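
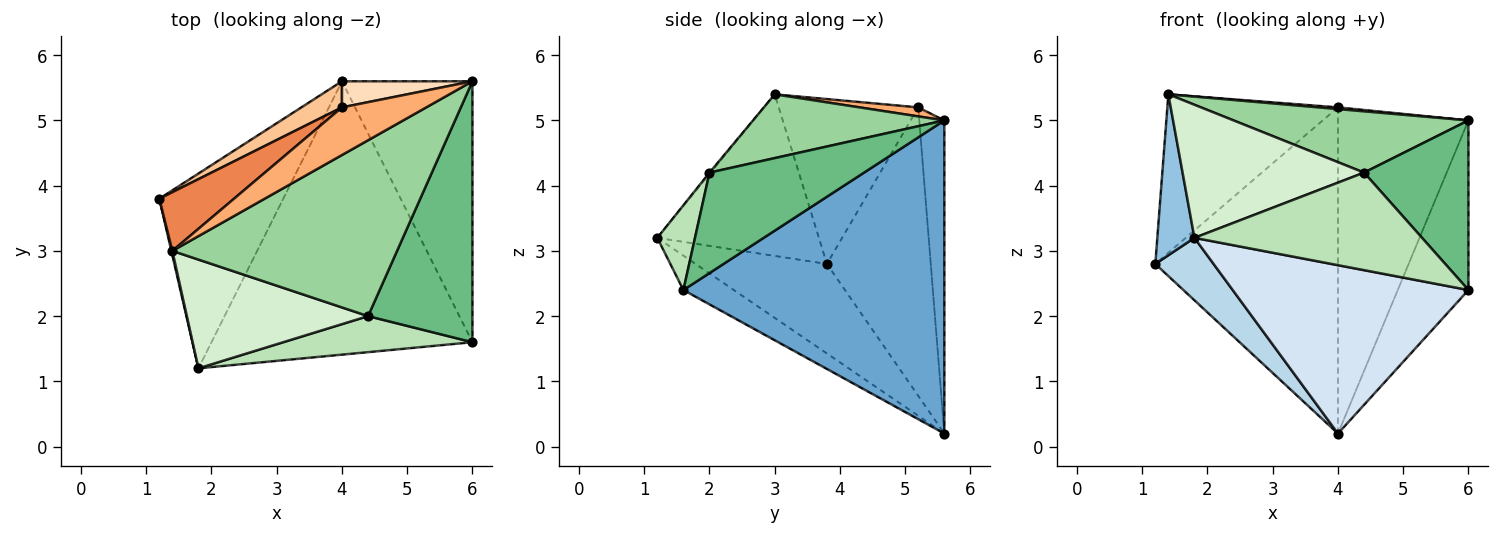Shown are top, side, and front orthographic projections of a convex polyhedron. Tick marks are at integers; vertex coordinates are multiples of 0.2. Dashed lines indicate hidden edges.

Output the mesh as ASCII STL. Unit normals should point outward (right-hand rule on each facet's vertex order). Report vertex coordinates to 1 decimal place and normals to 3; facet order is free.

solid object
 facet normal 0.896 0.243 -0.373
  outer loop
   vertex 4.0 5.6 0.2
   vertex 6.0 5.6 5.0
   vertex 6.0 1.6 2.4
  endloop
 endfacet
 facet normal -0.975 -0.224 0.006
  outer loop
   vertex 1.8 1.2 3.2
   vertex 1.4 3.0 5.4
   vertex 1.2 3.8 2.8
  endloop
 endfacet
 facet normal -0.567 -0.251 -0.785
  outer loop
   vertex 1.8 1.2 3.2
   vertex 1.2 3.8 2.8
   vertex 4.0 5.6 0.2
  endloop
 endfacet
 facet normal -0.112 -0.521 -0.846
  outer loop
   vertex 1.8 1.2 3.2
   vertex 4.0 5.6 0.2
   vertex 6.0 1.6 2.4
  endloop
 endfacet
 facet normal -0.608 0.744 0.276
  outer loop
   vertex 4.0 5.2 5.2
   vertex 1.2 3.8 2.8
   vertex 1.4 3.0 5.4
  endloop
 endfacet
 facet normal 0.106 -0.035 0.994
  outer loop
   vertex 4.0 5.2 5.2
   vertex 1.4 3.0 5.4
   vertex 6.0 5.6 5.0
  endloop
 endfacet
 facet normal -0.493 0.867 0.069
  outer loop
   vertex 4.0 5.2 5.2
   vertex 4.0 5.6 0.2
   vertex 1.2 3.8 2.8
  endloop
 endfacet
 facet normal -0.188 0.979 0.078
  outer loop
   vertex 4.0 5.2 5.2
   vertex 6.0 5.6 5.0
   vertex 4.0 5.6 0.2
  endloop
 endfacet
 facet normal 0.628 -0.424 0.652
  outer loop
   vertex 4.4 2.0 4.2
   vertex 6.0 1.6 2.4
   vertex 6.0 5.6 5.0
  endloop
 endfacet
 facet normal 0.259 -0.318 0.912
  outer loop
   vertex 4.4 2.0 4.2
   vertex 6.0 5.6 5.0
   vertex 1.4 3.0 5.4
  endloop
 endfacet
 facet normal 0.154 -0.927 0.342
  outer loop
   vertex 4.4 2.0 4.2
   vertex 1.8 1.2 3.2
   vertex 6.0 1.6 2.4
  endloop
 endfacet
 facet normal -0.005 -0.774 0.633
  outer loop
   vertex 4.4 2.0 4.2
   vertex 1.4 3.0 5.4
   vertex 1.8 1.2 3.2
  endloop
 endfacet
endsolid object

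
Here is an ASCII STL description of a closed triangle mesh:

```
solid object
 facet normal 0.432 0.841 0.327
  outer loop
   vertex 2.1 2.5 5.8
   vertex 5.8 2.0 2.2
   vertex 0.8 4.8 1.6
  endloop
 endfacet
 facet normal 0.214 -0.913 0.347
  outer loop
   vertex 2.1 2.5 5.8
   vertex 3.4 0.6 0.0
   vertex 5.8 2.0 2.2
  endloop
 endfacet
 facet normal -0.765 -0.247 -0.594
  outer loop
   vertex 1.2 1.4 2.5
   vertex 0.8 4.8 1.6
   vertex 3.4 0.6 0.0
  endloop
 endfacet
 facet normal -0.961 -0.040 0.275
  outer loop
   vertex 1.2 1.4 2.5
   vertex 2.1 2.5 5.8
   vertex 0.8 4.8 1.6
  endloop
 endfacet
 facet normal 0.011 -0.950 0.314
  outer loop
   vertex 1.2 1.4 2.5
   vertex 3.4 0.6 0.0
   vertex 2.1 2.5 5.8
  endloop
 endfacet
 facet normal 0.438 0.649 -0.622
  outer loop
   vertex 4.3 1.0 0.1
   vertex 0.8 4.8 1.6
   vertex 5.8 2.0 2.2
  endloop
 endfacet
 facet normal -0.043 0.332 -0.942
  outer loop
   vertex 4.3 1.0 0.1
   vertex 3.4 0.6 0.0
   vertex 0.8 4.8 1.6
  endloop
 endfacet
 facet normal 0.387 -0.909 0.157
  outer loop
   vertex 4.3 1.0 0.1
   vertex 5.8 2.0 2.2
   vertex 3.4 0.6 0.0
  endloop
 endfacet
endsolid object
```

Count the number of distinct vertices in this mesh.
6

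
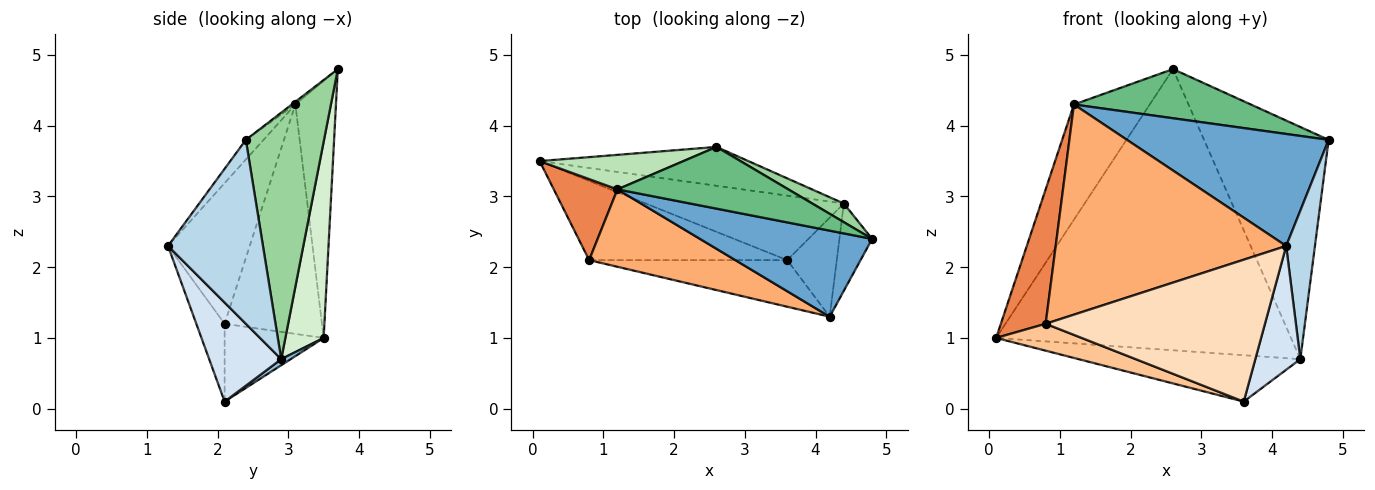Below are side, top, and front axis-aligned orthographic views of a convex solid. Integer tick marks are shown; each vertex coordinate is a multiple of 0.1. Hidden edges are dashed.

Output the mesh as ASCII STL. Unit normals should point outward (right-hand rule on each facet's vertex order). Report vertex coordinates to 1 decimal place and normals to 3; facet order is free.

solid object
 facet normal -0.069 -0.791 0.608
  outer loop
   vertex 1.2 3.1 4.3
   vertex 4.2 1.3 2.3
   vertex 4.8 2.4 3.8
  endloop
 endfacet
 facet normal 0.025 0.584 -0.812
  outer loop
   vertex 4.4 2.9 0.7
   vertex 3.6 2.1 0.1
   vertex 0.1 3.5 1.0
  endloop
 endfacet
 facet normal 0.943 -0.286 -0.168
  outer loop
   vertex 4.4 2.9 0.7
   vertex 4.8 2.4 3.8
   vertex 4.2 1.3 2.3
  endloop
 endfacet
 facet normal 0.781 -0.488 -0.390
  outer loop
   vertex 4.4 2.9 0.7
   vertex 4.2 1.3 2.3
   vertex 3.6 2.1 0.1
  endloop
 endfacet
 facet normal -0.881 -0.405 0.244
  outer loop
   vertex 0.8 2.1 1.2
   vertex 1.2 3.1 4.3
   vertex 0.1 3.5 1.0
  endloop
 endfacet
 facet normal -0.316 -0.890 0.328
  outer loop
   vertex 0.8 2.1 1.2
   vertex 4.2 1.3 2.3
   vertex 1.2 3.1 4.3
  endloop
 endfacet
 facet normal -0.349 -0.301 -0.888
  outer loop
   vertex 0.8 2.1 1.2
   vertex 0.1 3.5 1.0
   vertex 3.6 2.1 0.1
  endloop
 endfacet
 facet normal -0.122 -0.943 -0.310
  outer loop
   vertex 0.8 2.1 1.2
   vertex 3.6 2.1 0.1
   vertex 4.2 1.3 2.3
  endloop
 endfacet
 facet normal -0.012 -0.623 0.782
  outer loop
   vertex 2.6 3.7 4.8
   vertex 1.2 3.1 4.3
   vertex 4.8 2.4 3.8
  endloop
 endfacet
 facet normal 0.530 0.845 0.068
  outer loop
   vertex 2.6 3.7 4.8
   vertex 4.8 2.4 3.8
   vertex 4.4 2.9 0.7
  endloop
 endfacet
 facet normal -0.456 0.852 0.255
  outer loop
   vertex 2.6 3.7 4.8
   vertex 0.1 3.5 1.0
   vertex 1.2 3.1 4.3
  endloop
 endfacet
 facet normal 0.128 0.982 -0.136
  outer loop
   vertex 2.6 3.7 4.8
   vertex 4.4 2.9 0.7
   vertex 0.1 3.5 1.0
  endloop
 endfacet
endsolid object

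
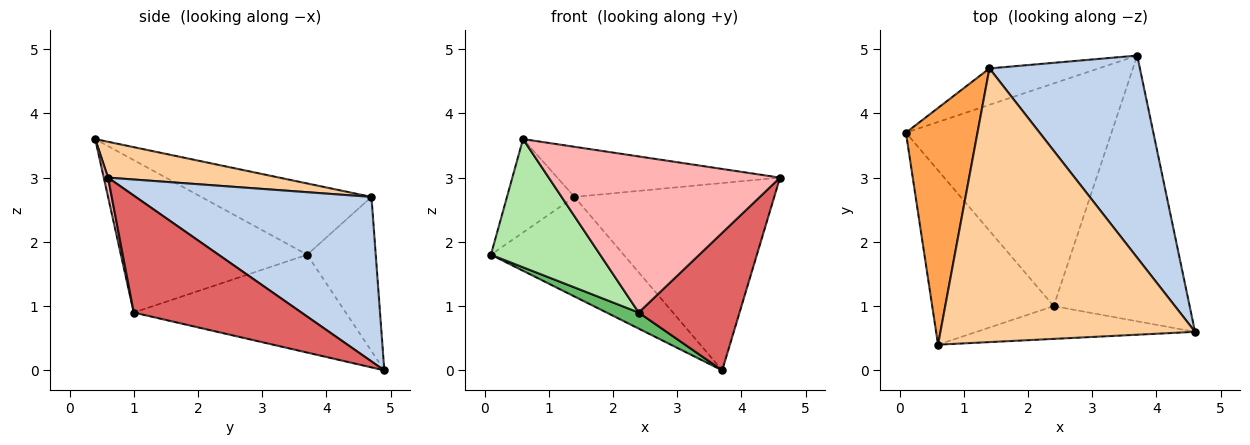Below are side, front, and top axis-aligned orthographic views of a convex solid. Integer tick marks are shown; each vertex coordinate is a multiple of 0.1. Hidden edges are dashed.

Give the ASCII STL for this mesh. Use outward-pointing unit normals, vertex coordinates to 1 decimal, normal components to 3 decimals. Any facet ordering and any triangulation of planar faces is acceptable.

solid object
 facet normal -0.436 0.845 -0.309
  outer loop
   vertex 1.4 4.7 2.7
   vertex 3.7 4.9 0.0
   vertex 0.1 3.7 1.8
  endloop
 endfacet
 facet normal 0.626 0.530 0.572
  outer loop
   vertex 1.4 4.7 2.7
   vertex 4.6 0.6 3.0
   vertex 3.7 4.9 0.0
  endloop
 endfacet
 facet normal -0.680 0.269 0.682
  outer loop
   vertex 1.4 4.7 2.7
   vertex 0.1 3.7 1.8
   vertex 0.6 0.4 3.6
  endloop
 endfacet
 facet normal 0.137 0.178 0.974
  outer loop
   vertex 1.4 4.7 2.7
   vertex 0.6 0.4 3.6
   vertex 4.6 0.6 3.0
  endloop
 endfacet
 facet normal -0.429 -0.065 -0.901
  outer loop
   vertex 2.4 1.0 0.9
   vertex 0.1 3.7 1.8
   vertex 3.7 4.9 0.0
  endloop
 endfacet
 facet normal -0.711 -0.417 -0.567
  outer loop
   vertex 2.4 1.0 0.9
   vertex 0.6 0.4 3.6
   vertex 0.1 3.7 1.8
  endloop
 endfacet
 facet normal 0.607 -0.365 -0.706
  outer loop
   vertex 2.4 1.0 0.9
   vertex 3.7 4.9 0.0
   vertex 4.6 0.6 3.0
  endloop
 endfacet
 facet normal 0.018 -0.979 -0.205
  outer loop
   vertex 2.4 1.0 0.9
   vertex 4.6 0.6 3.0
   vertex 0.6 0.4 3.6
  endloop
 endfacet
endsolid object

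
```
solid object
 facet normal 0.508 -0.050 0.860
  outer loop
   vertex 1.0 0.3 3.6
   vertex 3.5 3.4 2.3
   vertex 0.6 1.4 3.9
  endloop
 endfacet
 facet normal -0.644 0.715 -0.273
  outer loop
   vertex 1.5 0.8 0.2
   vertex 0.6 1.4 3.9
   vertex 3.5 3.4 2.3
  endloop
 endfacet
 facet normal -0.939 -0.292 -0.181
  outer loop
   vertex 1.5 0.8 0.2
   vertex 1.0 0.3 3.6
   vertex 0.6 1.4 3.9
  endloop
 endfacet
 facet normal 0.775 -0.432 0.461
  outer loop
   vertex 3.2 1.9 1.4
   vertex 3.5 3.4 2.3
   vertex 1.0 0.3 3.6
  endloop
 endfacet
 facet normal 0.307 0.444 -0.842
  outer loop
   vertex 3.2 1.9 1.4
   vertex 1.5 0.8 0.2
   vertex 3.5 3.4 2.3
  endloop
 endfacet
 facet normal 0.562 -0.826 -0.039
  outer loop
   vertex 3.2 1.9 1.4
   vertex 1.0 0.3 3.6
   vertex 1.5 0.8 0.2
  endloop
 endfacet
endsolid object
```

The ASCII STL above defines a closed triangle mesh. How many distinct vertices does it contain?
5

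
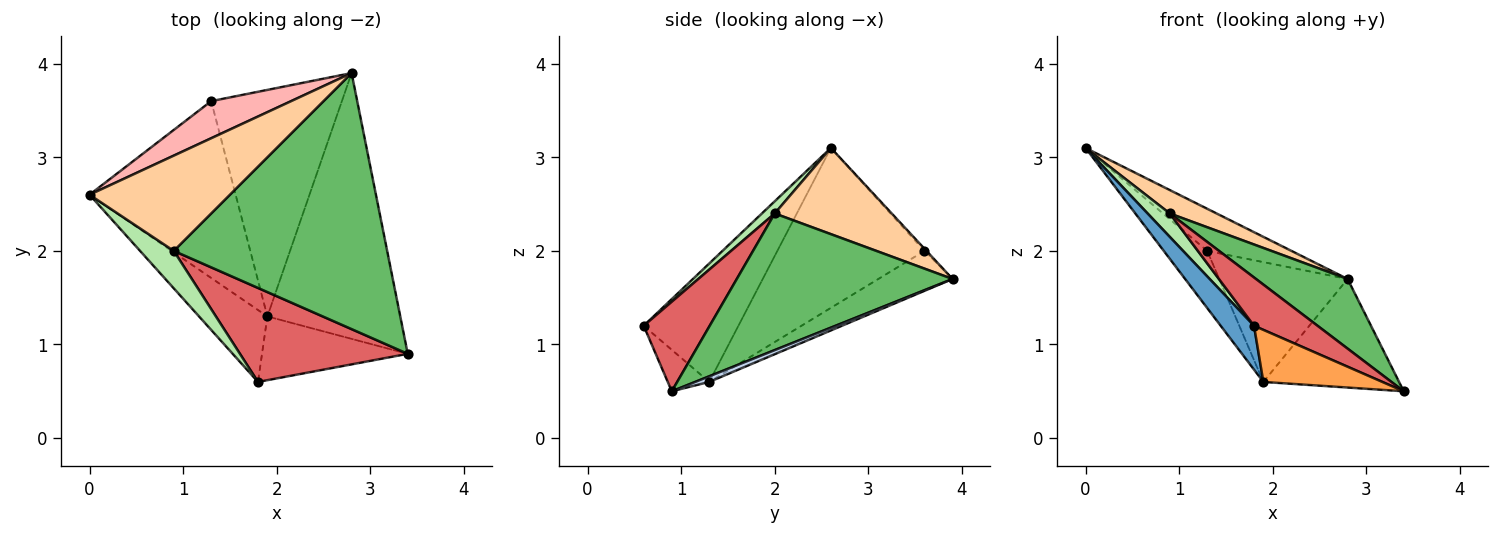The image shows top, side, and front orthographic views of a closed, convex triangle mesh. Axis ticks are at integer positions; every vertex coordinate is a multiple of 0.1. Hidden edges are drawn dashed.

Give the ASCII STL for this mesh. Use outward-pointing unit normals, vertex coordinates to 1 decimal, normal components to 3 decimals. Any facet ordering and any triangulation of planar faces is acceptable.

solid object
 facet normal -0.829 -0.291 -0.478
  outer loop
   vertex 1.9 1.3 0.6
   vertex 1.8 0.6 1.2
   vertex 0.0 2.6 3.1
  endloop
 endfacet
 facet normal 0.039 0.378 -0.925
  outer loop
   vertex 1.9 1.3 0.6
   vertex 2.8 3.9 1.7
   vertex 3.4 0.9 0.5
  endloop
 endfacet
 facet normal -0.215 -0.618 -0.756
  outer loop
   vertex 1.9 1.3 0.6
   vertex 3.4 0.9 0.5
   vertex 1.8 0.6 1.2
  endloop
 endfacet
 facet normal 0.512 -0.205 0.834
  outer loop
   vertex 0.9 2.0 2.4
   vertex 2.8 3.9 1.7
   vertex 0.0 2.6 3.1
  endloop
 endfacet
 facet normal 0.526 -0.223 0.821
  outer loop
   vertex 0.9 2.0 2.4
   vertex 3.4 0.9 0.5
   vertex 2.8 3.9 1.7
  endloop
 endfacet
 facet normal 0.293 -0.507 0.811
  outer loop
   vertex 0.9 2.0 2.4
   vertex 0.0 2.6 3.1
   vertex 1.8 0.6 1.2
  endloop
 endfacet
 facet normal 0.429 -0.413 0.803
  outer loop
   vertex 0.9 2.0 2.4
   vertex 1.8 0.6 1.2
   vertex 3.4 0.9 0.5
  endloop
 endfacet
 facet normal -0.018 0.750 0.661
  outer loop
   vertex 1.3 3.6 2.0
   vertex 0.0 2.6 3.1
   vertex 2.8 3.9 1.7
  endloop
 endfacet
 facet normal -0.721 0.213 -0.659
  outer loop
   vertex 1.3 3.6 2.0
   vertex 1.9 1.3 0.6
   vertex 0.0 2.6 3.1
  endloop
 endfacet
 facet normal -0.261 0.451 -0.853
  outer loop
   vertex 1.3 3.6 2.0
   vertex 2.8 3.9 1.7
   vertex 1.9 1.3 0.6
  endloop
 endfacet
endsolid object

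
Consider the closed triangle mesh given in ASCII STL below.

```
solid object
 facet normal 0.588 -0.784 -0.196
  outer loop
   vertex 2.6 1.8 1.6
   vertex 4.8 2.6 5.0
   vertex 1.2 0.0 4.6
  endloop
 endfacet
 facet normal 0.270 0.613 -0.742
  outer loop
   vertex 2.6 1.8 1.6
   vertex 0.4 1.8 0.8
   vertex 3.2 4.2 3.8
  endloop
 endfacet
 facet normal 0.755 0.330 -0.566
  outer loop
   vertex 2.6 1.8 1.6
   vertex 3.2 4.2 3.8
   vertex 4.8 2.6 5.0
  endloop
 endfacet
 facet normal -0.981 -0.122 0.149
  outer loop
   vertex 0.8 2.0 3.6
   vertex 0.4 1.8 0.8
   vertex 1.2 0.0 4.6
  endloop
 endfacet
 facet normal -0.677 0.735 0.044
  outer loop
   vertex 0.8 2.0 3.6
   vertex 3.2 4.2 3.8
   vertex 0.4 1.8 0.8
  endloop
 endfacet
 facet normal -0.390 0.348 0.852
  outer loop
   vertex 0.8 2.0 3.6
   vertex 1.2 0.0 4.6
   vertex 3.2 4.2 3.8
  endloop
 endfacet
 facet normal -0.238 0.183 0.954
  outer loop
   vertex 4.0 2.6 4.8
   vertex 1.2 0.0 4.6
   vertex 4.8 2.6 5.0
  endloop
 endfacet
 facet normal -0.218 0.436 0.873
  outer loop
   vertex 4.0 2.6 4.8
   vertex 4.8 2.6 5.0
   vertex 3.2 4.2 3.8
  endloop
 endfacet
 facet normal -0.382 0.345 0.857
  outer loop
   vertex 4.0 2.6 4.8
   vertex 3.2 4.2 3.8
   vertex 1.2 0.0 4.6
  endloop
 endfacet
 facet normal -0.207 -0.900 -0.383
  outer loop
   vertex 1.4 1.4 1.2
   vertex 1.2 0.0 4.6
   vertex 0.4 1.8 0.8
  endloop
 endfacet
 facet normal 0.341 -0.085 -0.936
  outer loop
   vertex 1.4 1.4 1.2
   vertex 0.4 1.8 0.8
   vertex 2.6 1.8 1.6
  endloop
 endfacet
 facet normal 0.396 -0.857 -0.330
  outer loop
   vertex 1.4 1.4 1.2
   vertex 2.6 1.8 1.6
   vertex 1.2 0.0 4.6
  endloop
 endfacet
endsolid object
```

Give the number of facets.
12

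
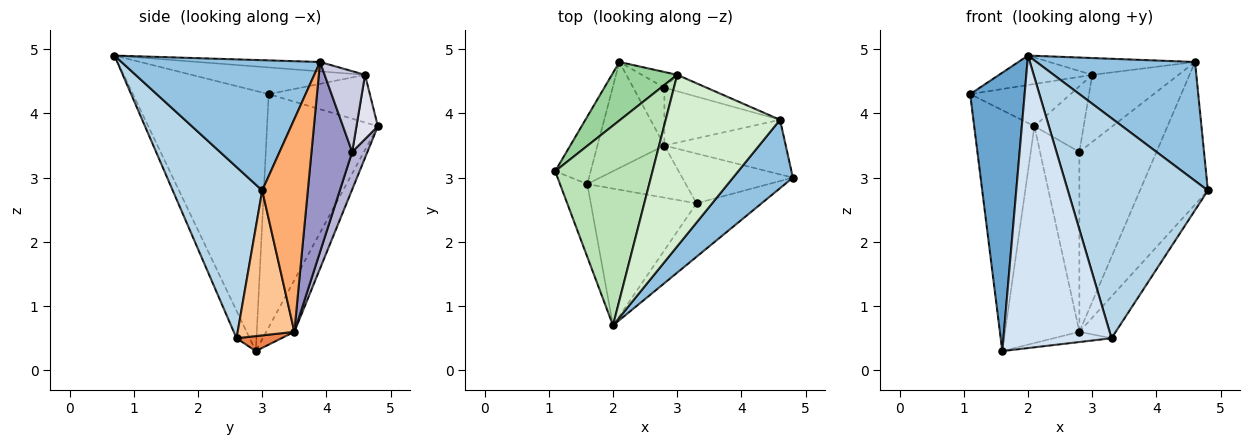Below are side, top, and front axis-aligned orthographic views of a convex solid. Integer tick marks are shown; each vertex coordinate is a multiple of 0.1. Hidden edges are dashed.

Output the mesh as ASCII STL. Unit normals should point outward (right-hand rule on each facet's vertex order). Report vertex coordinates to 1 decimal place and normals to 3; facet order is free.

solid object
 facet normal -0.924 -0.371 -0.097
  outer loop
   vertex 1.6 2.9 0.3
   vertex 2.0 0.7 4.9
   vertex 1.1 3.1 4.3
  endloop
 endfacet
 facet normal 0.736 -0.587 0.338
  outer loop
   vertex 4.6 3.9 4.8
   vertex 2.0 0.7 4.9
   vertex 4.8 3.0 2.8
  endloop
 endfacet
 facet normal 0.528 -0.825 -0.201
  outer loop
   vertex 3.3 2.6 0.5
   vertex 4.8 3.0 2.8
   vertex 2.0 0.7 4.9
  endloop
 endfacet
 facet normal -0.109 -0.900 -0.421
  outer loop
   vertex 3.3 2.6 0.5
   vertex 2.0 0.7 4.9
   vertex 1.6 2.9 0.3
  endloop
 endfacet
 facet normal 0.148 0.190 -0.971
  outer loop
   vertex 2.8 3.5 0.6
   vertex 3.3 2.6 0.5
   vertex 1.6 2.9 0.3
  endloop
 endfacet
 facet normal 0.531 0.791 -0.303
  outer loop
   vertex 2.8 3.5 0.6
   vertex 4.6 3.9 4.8
   vertex 4.8 3.0 2.8
  endloop
 endfacet
 facet normal 0.708 0.454 -0.541
  outer loop
   vertex 2.8 3.5 0.6
   vertex 4.8 3.0 2.8
   vertex 3.3 2.6 0.5
  endloop
 endfacet
 facet normal -0.871 0.473 -0.133
  outer loop
   vertex 2.1 4.8 3.8
   vertex 1.6 2.9 0.3
   vertex 1.1 3.1 4.3
  endloop
 endfacet
 facet normal -0.321 0.851 -0.416
  outer loop
   vertex 2.1 4.8 3.8
   vertex 2.8 3.5 0.6
   vertex 1.6 2.9 0.3
  endloop
 endfacet
 facet normal -0.508 0.504 0.698
  outer loop
   vertex 3.0 4.6 4.6
   vertex 2.1 4.8 3.8
   vertex 1.1 3.1 4.3
  endloop
 endfacet
 facet normal -0.262 0.141 0.955
  outer loop
   vertex 3.0 4.6 4.6
   vertex 1.1 3.1 4.3
   vertex 2.0 0.7 4.9
  endloop
 endfacet
 facet normal -0.081 0.097 0.992
  outer loop
   vertex 3.0 4.6 4.6
   vertex 2.0 0.7 4.9
   vertex 4.6 3.9 4.8
  endloop
 endfacet
 facet normal 0.449 0.851 -0.273
  outer loop
   vertex 2.8 4.4 3.4
   vertex 4.6 3.9 4.8
   vertex 2.8 3.5 0.6
  endloop
 endfacet
 facet normal 0.346 0.893 -0.287
  outer loop
   vertex 2.8 4.4 3.4
   vertex 2.8 3.5 0.6
   vertex 2.1 4.8 3.8
  endloop
 endfacet
 facet normal 0.414 0.884 -0.216
  outer loop
   vertex 2.8 4.4 3.4
   vertex 3.0 4.6 4.6
   vertex 4.6 3.9 4.8
  endloop
 endfacet
 facet normal 0.389 0.896 -0.214
  outer loop
   vertex 2.8 4.4 3.4
   vertex 2.1 4.8 3.8
   vertex 3.0 4.6 4.6
  endloop
 endfacet
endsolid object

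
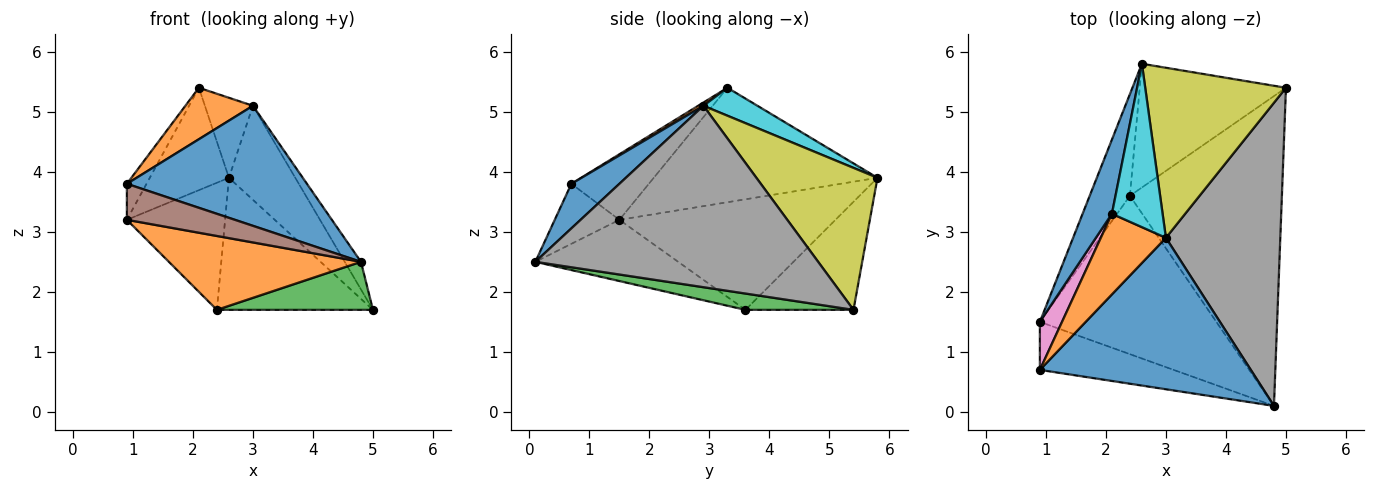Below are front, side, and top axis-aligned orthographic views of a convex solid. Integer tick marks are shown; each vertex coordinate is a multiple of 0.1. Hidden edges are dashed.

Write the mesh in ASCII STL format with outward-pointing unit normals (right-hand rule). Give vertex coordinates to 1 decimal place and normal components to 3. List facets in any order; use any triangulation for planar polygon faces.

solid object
 facet normal -0.916 0.324 0.235
  outer loop
   vertex 2.6 5.8 3.9
   vertex 0.9 1.5 3.2
   vertex 2.1 3.3 5.4
  endloop
 endfacet
 facet normal -0.300 -0.403 -0.865
  outer loop
   vertex 2.4 3.6 1.7
   vertex 4.8 0.1 2.5
   vertex 0.9 1.5 3.2
  endloop
 endfacet
 facet normal 0.105 -0.152 -0.983
  outer loop
   vertex 2.4 3.6 1.7
   vertex 5.0 5.4 1.7
   vertex 4.8 0.1 2.5
  endloop
 endfacet
 facet normal -0.864 0.393 -0.314
  outer loop
   vertex 2.4 3.6 1.7
   vertex 0.9 1.5 3.2
   vertex 2.6 5.8 3.9
  endloop
 endfacet
 facet normal -0.451 0.651 -0.610
  outer loop
   vertex 2.4 3.6 1.7
   vertex 2.6 5.8 3.9
   vertex 5.0 5.4 1.7
  endloop
 endfacet
 facet normal -0.338 -0.565 -0.753
  outer loop
   vertex 0.9 0.7 3.8
   vertex 0.9 1.5 3.2
   vertex 4.8 0.1 2.5
  endloop
 endfacet
 facet normal -0.921 0.234 0.311
  outer loop
   vertex 0.9 0.7 3.8
   vertex 2.1 3.3 5.4
   vertex 0.9 1.5 3.2
  endloop
 endfacet
 facet normal 0.845 0.049 0.533
  outer loop
   vertex 3.0 2.9 5.1
   vertex 4.8 0.1 2.5
   vertex 5.0 5.4 1.7
  endloop
 endfacet
 facet normal 0.662 0.363 0.656
  outer loop
   vertex 3.0 2.9 5.1
   vertex 5.0 5.4 1.7
   vertex 2.6 5.8 3.9
  endloop
 endfacet
 facet normal 0.444 0.394 0.805
  outer loop
   vertex 3.0 2.9 5.1
   vertex 2.6 5.8 3.9
   vertex 2.1 3.3 5.4
  endloop
 endfacet
 facet normal 0.163 -0.613 0.773
  outer loop
   vertex 3.0 2.9 5.1
   vertex 0.9 0.7 3.8
   vertex 4.8 0.1 2.5
  endloop
 endfacet
 facet normal 0.042 -0.538 0.842
  outer loop
   vertex 3.0 2.9 5.1
   vertex 2.1 3.3 5.4
   vertex 0.9 0.7 3.8
  endloop
 endfacet
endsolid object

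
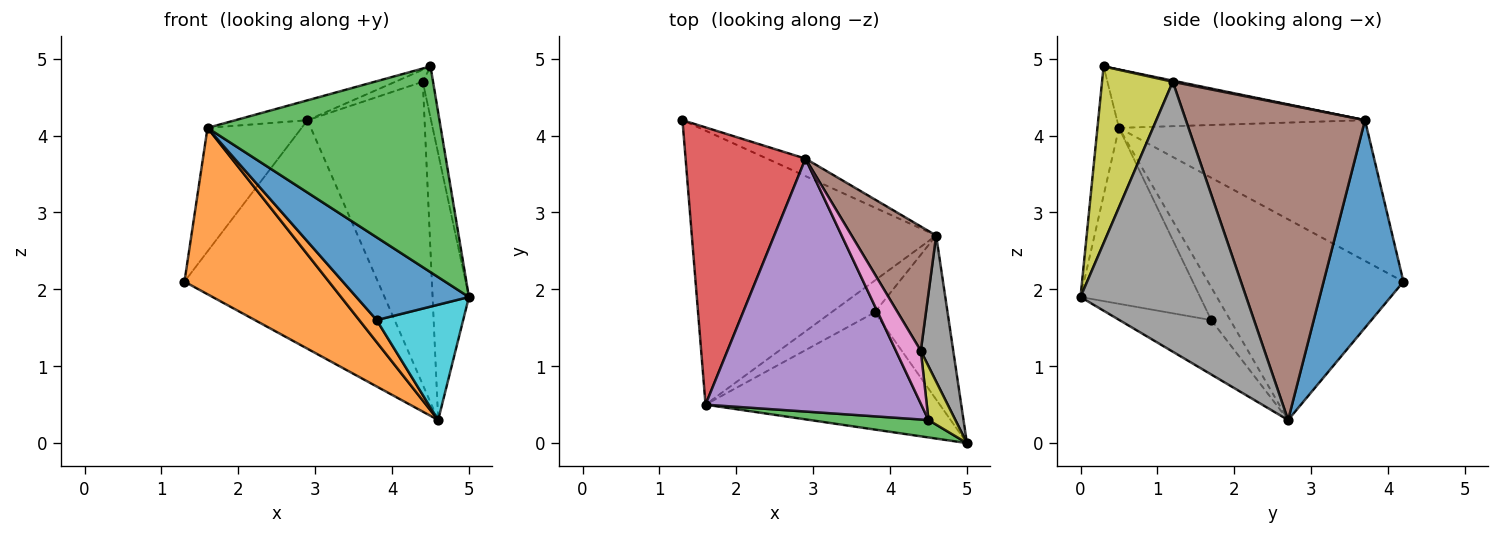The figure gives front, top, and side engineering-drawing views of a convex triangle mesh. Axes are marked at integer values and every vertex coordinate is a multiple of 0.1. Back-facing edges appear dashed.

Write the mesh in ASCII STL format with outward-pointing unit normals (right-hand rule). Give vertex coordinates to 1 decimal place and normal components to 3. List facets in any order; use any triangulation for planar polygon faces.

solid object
 facet normal 0.381 0.922 -0.070
  outer loop
   vertex 2.9 3.7 4.2
   vertex 4.6 2.7 0.3
   vertex 1.3 4.2 2.1
  endloop
 endfacet
 facet normal -0.575 -0.425 -0.700
  outer loop
   vertex 1.6 0.5 4.1
   vertex 1.3 4.2 2.1
   vertex 4.6 2.7 0.3
  endloop
 endfacet
 facet normal -0.092 -0.992 0.084
  outer loop
   vertex 1.6 0.5 4.1
   vertex 5.0 0.0 1.9
   vertex 4.5 0.3 4.9
  endloop
 endfacet
 facet normal -0.731 0.278 0.623
  outer loop
   vertex 1.6 0.5 4.1
   vertex 2.9 3.7 4.2
   vertex 1.3 4.2 2.1
  endloop
 endfacet
 facet normal -0.260 0.076 0.963
  outer loop
   vertex 1.6 0.5 4.1
   vertex 4.5 0.3 4.9
   vertex 2.9 3.7 4.2
  endloop
 endfacet
 facet normal 0.817 0.534 0.219
  outer loop
   vertex 4.4 1.2 4.7
   vertex 4.6 2.7 0.3
   vertex 2.9 3.7 4.2
  endloop
 endfacet
 facet normal 0.044 0.221 0.974
  outer loop
   vertex 4.4 1.2 4.7
   vertex 2.9 3.7 4.2
   vertex 4.5 0.3 4.9
  endloop
 endfacet
 facet normal 0.970 0.213 0.117
  outer loop
   vertex 4.4 1.2 4.7
   vertex 5.0 0.0 1.9
   vertex 4.6 2.7 0.3
  endloop
 endfacet
 facet normal 0.979 0.142 0.149
  outer loop
   vertex 4.4 1.2 4.7
   vertex 4.5 0.3 4.9
   vertex 5.0 0.0 1.9
  endloop
 endfacet
 facet normal -0.521 -0.491 -0.698
  outer loop
   vertex 3.8 1.7 1.6
   vertex 4.6 2.7 0.3
   vertex 5.0 0.0 1.9
  endloop
 endfacet
 facet normal -0.523 -0.492 -0.696
  outer loop
   vertex 3.8 1.7 1.6
   vertex 5.0 0.0 1.9
   vertex 1.6 0.5 4.1
  endloop
 endfacet
 facet normal -0.529 -0.484 -0.697
  outer loop
   vertex 3.8 1.7 1.6
   vertex 1.6 0.5 4.1
   vertex 4.6 2.7 0.3
  endloop
 endfacet
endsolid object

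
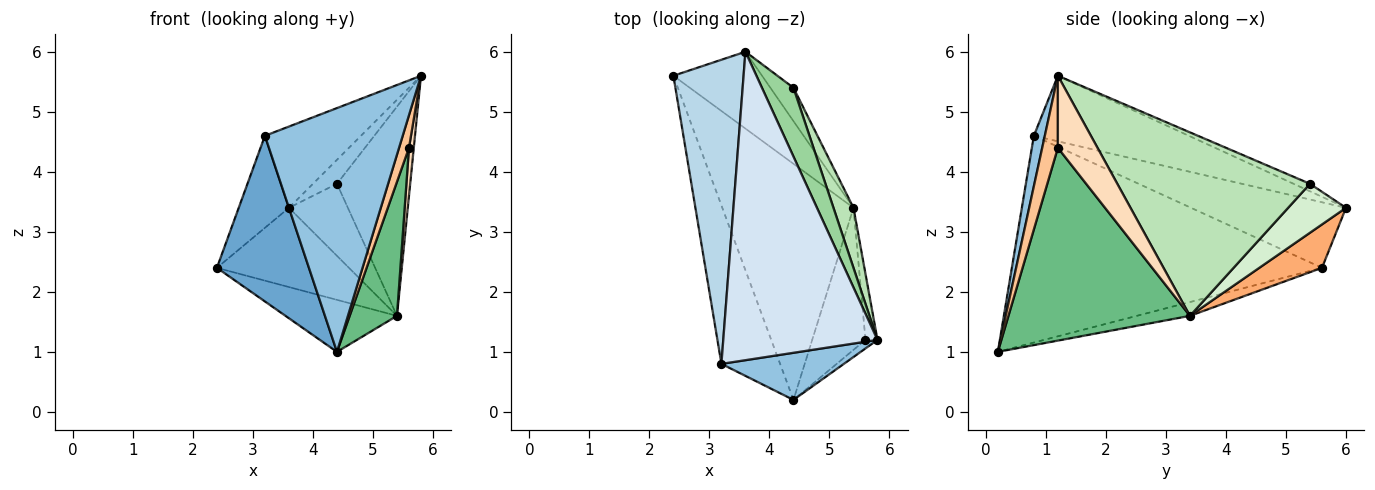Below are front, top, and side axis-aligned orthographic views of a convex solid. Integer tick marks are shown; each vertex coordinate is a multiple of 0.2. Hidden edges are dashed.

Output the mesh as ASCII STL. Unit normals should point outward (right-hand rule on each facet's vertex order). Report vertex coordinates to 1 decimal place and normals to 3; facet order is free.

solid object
 facet normal -0.925 -0.275 -0.263
  outer loop
   vertex 3.2 0.8 4.6
   vertex 2.4 5.6 2.4
   vertex 4.4 0.2 1.0
  endloop
 endfacet
 facet normal 0.078 -0.979 0.189
  outer loop
   vertex 3.2 0.8 4.6
   vertex 4.4 0.2 1.0
   vertex 5.8 1.2 5.6
  endloop
 endfacet
 facet normal -0.667 0.216 0.713
  outer loop
   vertex 3.2 0.8 4.6
   vertex 3.6 6.0 3.4
   vertex 2.4 5.6 2.4
  endloop
 endfacet
 facet normal -0.380 0.236 0.894
  outer loop
   vertex 3.2 0.8 4.6
   vertex 5.8 1.2 5.6
   vertex 3.6 6.0 3.4
  endloop
 endfacet
 facet normal -0.102 0.214 -0.971
  outer loop
   vertex 5.4 3.4 1.6
   vertex 4.4 0.2 1.0
   vertex 2.4 5.6 2.4
  endloop
 endfacet
 facet normal 0.323 0.680 -0.659
  outer loop
   vertex 5.4 3.4 1.6
   vertex 2.4 5.6 2.4
   vertex 3.6 6.0 3.4
  endloop
 endfacet
 facet normal 0.837 -0.530 -0.139
  outer loop
   vertex 5.6 1.2 4.4
   vertex 5.8 1.2 5.6
   vertex 4.4 0.2 1.0
  endloop
 endfacet
 facet normal 0.979 -0.119 -0.163
  outer loop
   vertex 5.6 1.2 4.4
   vertex 5.4 3.4 1.6
   vertex 5.8 1.2 5.6
  endloop
 endfacet
 facet normal 0.935 -0.244 -0.258
  outer loop
   vertex 5.6 1.2 4.4
   vertex 4.4 0.2 1.0
   vertex 5.4 3.4 1.6
  endloop
 endfacet
 facet normal -0.219 0.322 0.921
  outer loop
   vertex 4.4 5.4 3.8
   vertex 3.6 6.0 3.4
   vertex 5.8 1.2 5.6
  endloop
 endfacet
 facet normal 0.930 0.353 0.101
  outer loop
   vertex 4.4 5.4 3.8
   vertex 5.8 1.2 5.6
   vertex 5.4 3.4 1.6
  endloop
 endfacet
 facet normal 0.665 0.678 -0.314
  outer loop
   vertex 4.4 5.4 3.8
   vertex 5.4 3.4 1.6
   vertex 3.6 6.0 3.4
  endloop
 endfacet
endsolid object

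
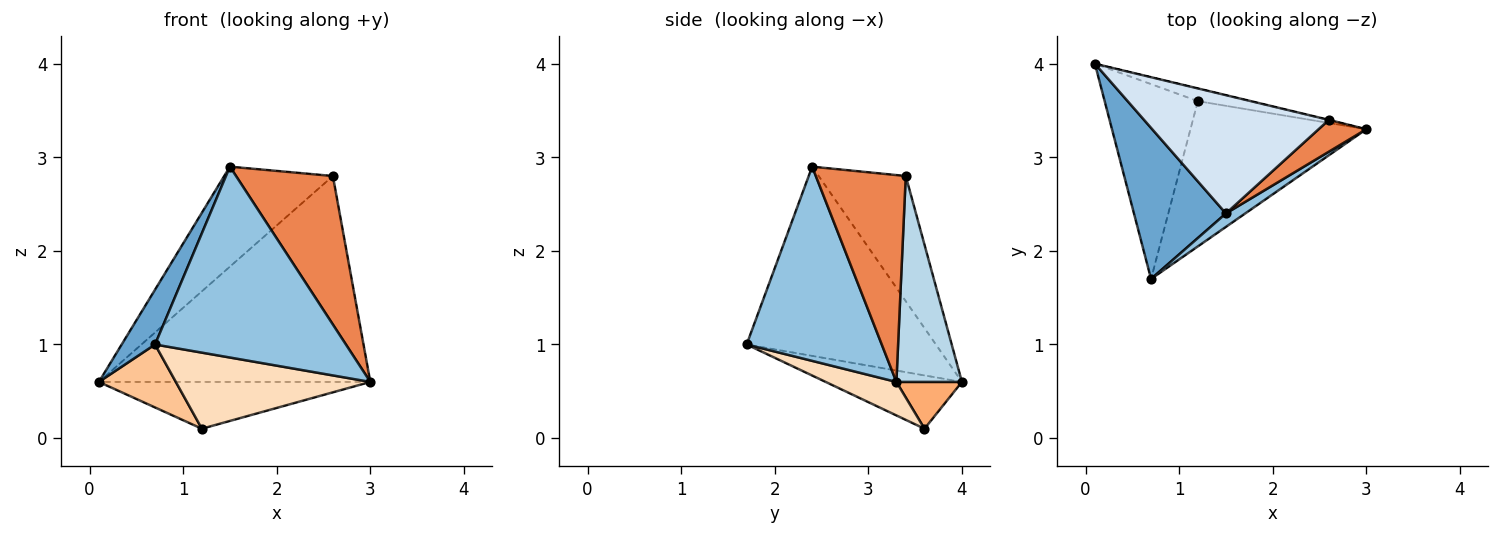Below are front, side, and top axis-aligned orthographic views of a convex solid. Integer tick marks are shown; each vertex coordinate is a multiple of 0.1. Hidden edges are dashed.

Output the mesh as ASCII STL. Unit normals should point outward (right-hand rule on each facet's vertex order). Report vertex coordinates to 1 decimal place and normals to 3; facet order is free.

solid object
 facet normal -0.888 -0.157 0.432
  outer loop
   vertex 1.5 2.4 2.9
   vertex 0.1 4.0 0.6
   vertex 0.7 1.7 1.0
  endloop
 endfacet
 facet normal 0.577 -0.815 0.057
  outer loop
   vertex 1.5 2.4 2.9
   vertex 0.7 1.7 1.0
   vertex 3.0 3.3 0.6
  endloop
 endfacet
 facet normal 0.235 0.972 -0.002
  outer loop
   vertex 2.6 3.4 2.8
   vertex 3.0 3.3 0.6
   vertex 0.1 4.0 0.6
  endloop
 endfacet
 facet normal -0.459 0.573 0.678
  outer loop
   vertex 2.6 3.4 2.8
   vertex 0.1 4.0 0.6
   vertex 1.5 2.4 2.9
  endloop
 endfacet
 facet normal 0.672 -0.724 0.155
  outer loop
   vertex 2.6 3.4 2.8
   vertex 1.5 2.4 2.9
   vertex 3.0 3.3 0.6
  endloop
 endfacet
 facet normal 0.227 0.940 -0.253
  outer loop
   vertex 1.2 3.6 0.1
   vertex 0.1 4.0 0.6
   vertex 3.0 3.3 0.6
  endloop
 endfacet
 facet normal -0.478 -0.270 -0.836
  outer loop
   vertex 1.2 3.6 0.1
   vertex 0.7 1.7 1.0
   vertex 0.1 4.0 0.6
  endloop
 endfacet
 facet normal 0.166 -0.458 -0.873
  outer loop
   vertex 1.2 3.6 0.1
   vertex 3.0 3.3 0.6
   vertex 0.7 1.7 1.0
  endloop
 endfacet
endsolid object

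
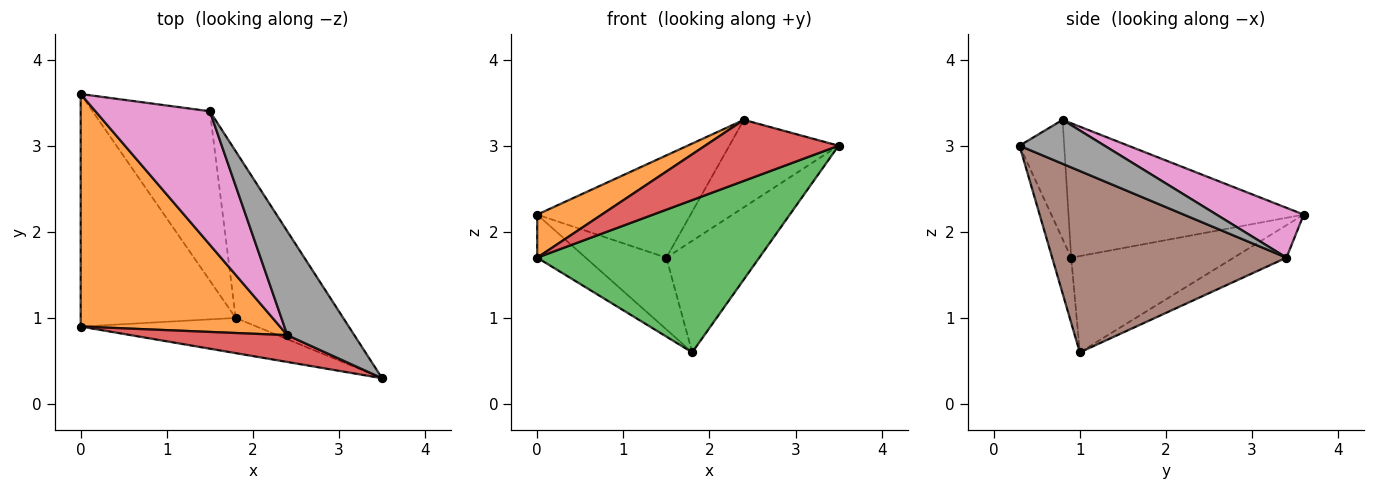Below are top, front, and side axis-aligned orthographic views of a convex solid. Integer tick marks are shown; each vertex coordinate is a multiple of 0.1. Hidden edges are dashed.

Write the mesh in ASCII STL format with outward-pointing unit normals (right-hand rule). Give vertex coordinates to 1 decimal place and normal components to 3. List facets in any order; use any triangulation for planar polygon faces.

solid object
 facet normal -0.521 0.155 -0.839
  outer loop
   vertex 0.0 0.9 1.7
   vertex 0.0 3.6 2.2
   vertex 1.8 1.0 0.6
  endloop
 endfacet
 facet normal -0.553 -0.152 0.819
  outer loop
   vertex 0.0 0.9 1.7
   vertex 2.4 0.8 3.3
   vertex 0.0 3.6 2.2
  endloop
 endfacet
 facet normal -0.083 -0.971 -0.224
  outer loop
   vertex 0.0 0.9 1.7
   vertex 1.8 1.0 0.6
   vertex 3.5 0.3 3.0
  endloop
 endfacet
 facet normal -0.293 -0.875 0.385
  outer loop
   vertex 0.0 0.9 1.7
   vertex 3.5 0.3 3.0
   vertex 2.4 0.8 3.3
  endloop
 endfacet
 facet normal -0.247 0.378 -0.892
  outer loop
   vertex 1.5 3.4 1.7
   vertex 1.8 1.0 0.6
   vertex 0.0 3.6 2.2
  endloop
 endfacet
 facet normal 0.814 0.323 -0.483
  outer loop
   vertex 1.5 3.4 1.7
   vertex 3.5 0.3 3.0
   vertex 1.8 1.0 0.6
  endloop
 endfacet
 facet normal 0.327 0.575 0.750
  outer loop
   vertex 1.5 3.4 1.7
   vertex 0.0 3.6 2.2
   vertex 2.4 0.8 3.3
  endloop
 endfacet
 facet normal 0.448 0.576 0.684
  outer loop
   vertex 1.5 3.4 1.7
   vertex 2.4 0.8 3.3
   vertex 3.5 0.3 3.0
  endloop
 endfacet
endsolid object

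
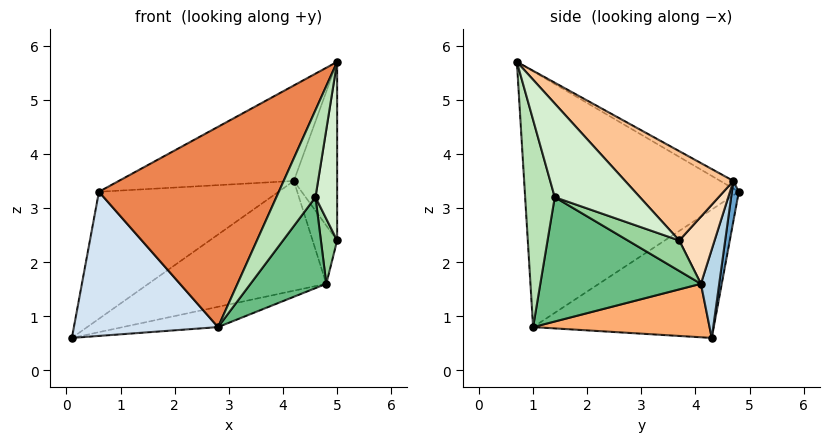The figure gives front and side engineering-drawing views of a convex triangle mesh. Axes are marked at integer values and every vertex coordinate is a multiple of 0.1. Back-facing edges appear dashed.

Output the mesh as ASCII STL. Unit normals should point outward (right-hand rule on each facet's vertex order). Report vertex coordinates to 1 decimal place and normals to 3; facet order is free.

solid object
 facet normal 0.038 0.981 -0.189
  outer loop
   vertex 4.2 4.7 3.5
   vertex 0.1 4.3 0.6
   vertex 0.6 4.8 3.3
  endloop
 endfacet
 facet normal -0.036 0.476 0.879
  outer loop
   vertex 4.2 4.7 3.5
   vertex 0.6 4.8 3.3
   vertex 5.0 0.7 5.7
  endloop
 endfacet
 facet normal 0.098 0.957 -0.271
  outer loop
   vertex 4.8 4.1 1.6
   vertex 0.1 4.3 0.6
   vertex 4.2 4.7 3.5
  endloop
 endfacet
 facet normal -0.756 -0.604 0.252
  outer loop
   vertex 2.8 1.0 0.8
   vertex 0.6 4.8 3.3
   vertex 0.1 4.3 0.6
  endloop
 endfacet
 facet normal -0.732 -0.616 0.291
  outer loop
   vertex 2.8 1.0 0.8
   vertex 5.0 0.7 5.7
   vertex 0.6 4.8 3.3
  endloop
 endfacet
 facet normal 0.211 0.114 -0.971
  outer loop
   vertex 2.8 1.0 0.8
   vertex 0.1 4.3 0.6
   vertex 4.8 4.1 1.6
  endloop
 endfacet
 facet normal 0.880 0.352 0.320
  outer loop
   vertex 5.0 3.7 2.4
   vertex 4.2 4.7 3.5
   vertex 5.0 0.7 5.7
  endloop
 endfacet
 facet normal 0.819 0.568 0.079
  outer loop
   vertex 5.0 3.7 2.4
   vertex 4.8 4.1 1.6
   vertex 4.2 4.7 3.5
  endloop
 endfacet
 facet normal 0.773 -0.365 -0.519
  outer loop
   vertex 4.6 1.4 3.2
   vertex 2.8 1.0 0.8
   vertex 4.8 4.1 1.6
  endloop
 endfacet
 facet normal 0.889 -0.281 -0.363
  outer loop
   vertex 4.6 1.4 3.2
   vertex 4.8 4.1 1.6
   vertex 5.0 3.7 2.4
  endloop
 endfacet
 facet normal 0.575 -0.759 -0.305
  outer loop
   vertex 4.6 1.4 3.2
   vertex 5.0 0.7 5.7
   vertex 2.8 1.0 0.8
  endloop
 endfacet
 facet normal 0.946 -0.241 -0.219
  outer loop
   vertex 4.6 1.4 3.2
   vertex 5.0 3.7 2.4
   vertex 5.0 0.7 5.7
  endloop
 endfacet
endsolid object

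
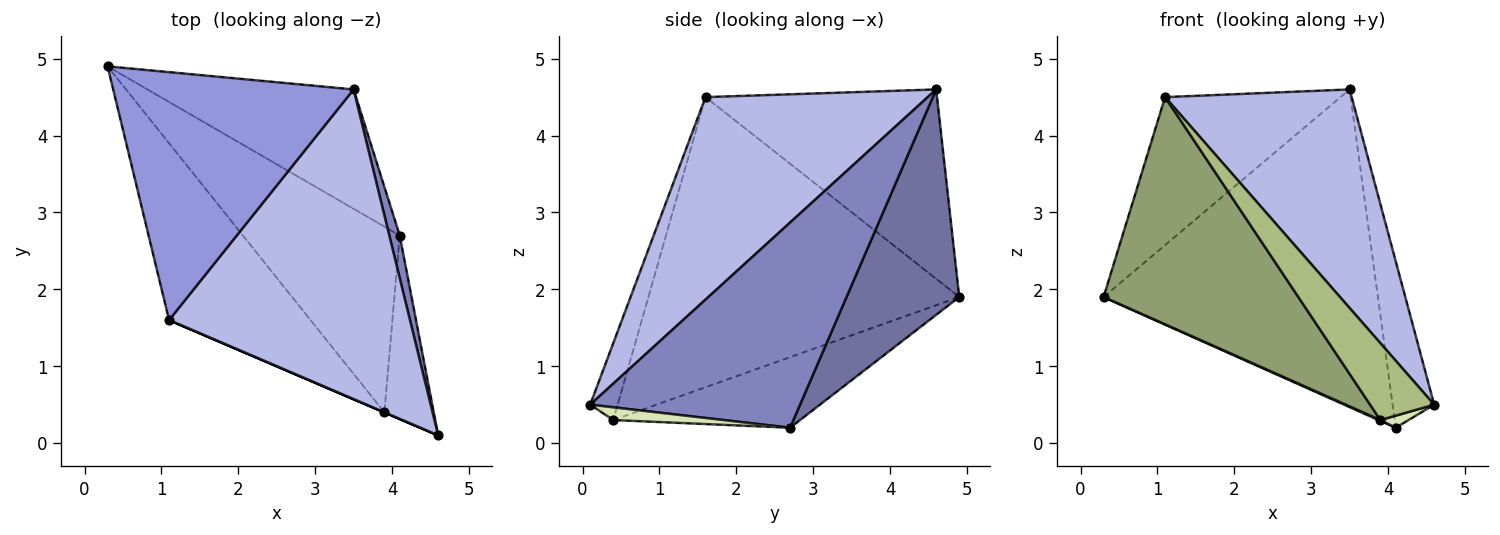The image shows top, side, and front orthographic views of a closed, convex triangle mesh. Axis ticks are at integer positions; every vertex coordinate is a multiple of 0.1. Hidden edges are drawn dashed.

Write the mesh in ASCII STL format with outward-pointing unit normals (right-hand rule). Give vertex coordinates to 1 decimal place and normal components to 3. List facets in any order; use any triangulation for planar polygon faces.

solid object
 facet normal 0.359 0.874 -0.328
  outer loop
   vertex 4.1 2.7 0.2
   vertex 0.3 4.9 1.9
   vertex 3.5 4.6 4.6
  endloop
 endfacet
 facet normal 0.980 0.194 0.050
  outer loop
   vertex 4.1 2.7 0.2
   vertex 3.5 4.6 4.6
   vertex 4.6 0.1 0.5
  endloop
 endfacet
 facet normal -0.560 0.425 0.711
  outer loop
   vertex 1.1 1.6 4.5
   vertex 3.5 4.6 4.6
   vertex 0.3 4.9 1.9
  endloop
 endfacet
 facet normal 0.566 -0.475 0.674
  outer loop
   vertex 1.1 1.6 4.5
   vertex 4.6 0.1 0.5
   vertex 3.5 4.6 4.6
  endloop
 endfacet
 facet normal -0.783 -0.491 -0.382
  outer loop
   vertex 3.9 0.4 0.3
   vertex 1.1 1.6 4.5
   vertex 0.3 4.9 1.9
  endloop
 endfacet
 facet normal -0.394 -0.919 0.000
  outer loop
   vertex 3.9 0.4 0.3
   vertex 4.6 0.1 0.5
   vertex 1.1 1.6 4.5
  endloop
 endfacet
 facet normal -0.410 -0.004 -0.912
  outer loop
   vertex 3.9 0.4 0.3
   vertex 0.3 4.9 1.9
   vertex 4.1 2.7 0.2
  endloop
 endfacet
 facet normal 0.249 -0.064 -0.966
  outer loop
   vertex 3.9 0.4 0.3
   vertex 4.1 2.7 0.2
   vertex 4.6 0.1 0.5
  endloop
 endfacet
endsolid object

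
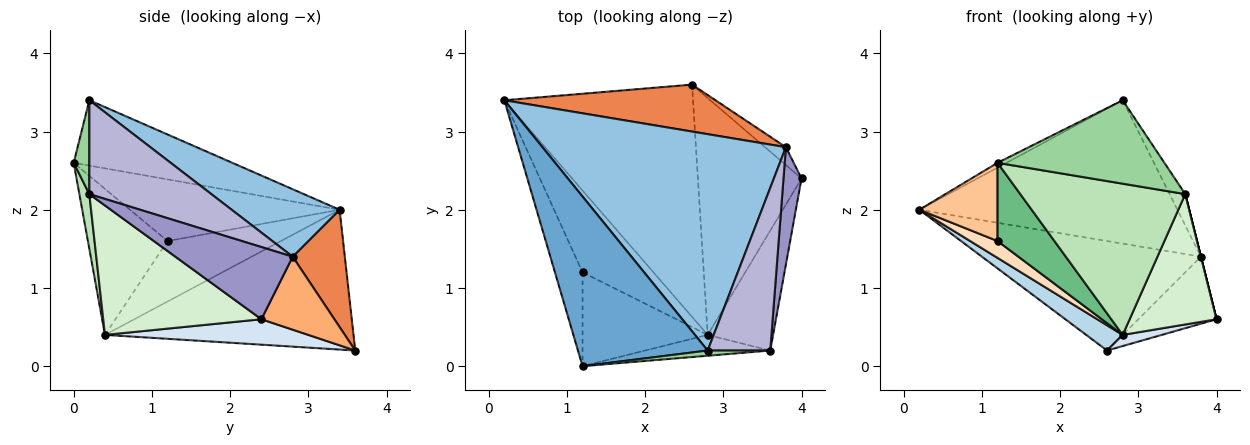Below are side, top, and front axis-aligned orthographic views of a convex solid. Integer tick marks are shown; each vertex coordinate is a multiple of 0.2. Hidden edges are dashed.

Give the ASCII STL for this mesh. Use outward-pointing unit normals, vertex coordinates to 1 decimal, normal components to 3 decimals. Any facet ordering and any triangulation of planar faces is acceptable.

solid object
 facet normal -0.450 0.025 0.893
  outer loop
   vertex 2.8 0.2 3.4
   vertex 0.2 3.4 2.0
   vertex 1.2 0.0 2.6
  endloop
 endfacet
 facet normal 0.225 0.538 0.812
  outer loop
   vertex 3.8 2.8 1.4
   vertex 0.2 3.4 2.0
   vertex 2.8 0.2 3.4
  endloop
 endfacet
 facet normal -0.593 -0.087 -0.800
  outer loop
   vertex 2.6 3.6 0.2
   vertex 2.8 0.4 0.4
   vertex 0.2 3.4 2.0
  endloop
 endfacet
 facet normal 0.238 -0.046 -0.970
  outer loop
   vertex 2.6 3.6 0.2
   vertex 4.0 2.4 0.6
   vertex 2.8 0.4 0.4
  endloop
 endfacet
 facet normal 0.214 0.898 0.385
  outer loop
   vertex 2.6 3.6 0.2
   vertex 0.2 3.4 2.0
   vertex 3.8 2.8 1.4
  endloop
 endfacet
 facet normal 0.670 0.718 -0.191
  outer loop
   vertex 2.6 3.6 0.2
   vertex 3.8 2.8 1.4
   vertex 4.0 2.4 0.6
  endloop
 endfacet
 facet normal -0.864 -0.322 -0.387
  outer loop
   vertex 1.2 1.2 1.6
   vertex 1.2 0.0 2.6
   vertex 0.2 3.4 2.0
  endloop
 endfacet
 facet normal -0.641 -0.155 -0.752
  outer loop
   vertex 1.2 1.2 1.6
   vertex 0.2 3.4 2.0
   vertex 2.8 0.4 0.4
  endloop
 endfacet
 facet normal -0.667 -0.477 -0.572
  outer loop
   vertex 1.2 1.2 1.6
   vertex 2.8 0.4 0.4
   vertex 1.2 0.0 2.6
  endloop
 endfacet
 facet normal 0.093 -0.994 0.062
  outer loop
   vertex 3.6 0.2 2.2
   vertex 2.8 0.2 3.4
   vertex 1.2 0.0 2.6
  endloop
 endfacet
 facet normal 0.060 -0.989 -0.136
  outer loop
   vertex 3.6 0.2 2.2
   vertex 1.2 0.0 2.6
   vertex 2.8 0.4 0.4
  endloop
 endfacet
 facet normal 0.801 -0.440 -0.405
  outer loop
   vertex 3.6 0.2 2.2
   vertex 2.8 0.4 0.4
   vertex 4.0 2.4 0.6
  endloop
 endfacet
 facet normal 0.970 0.000 0.243
  outer loop
   vertex 3.6 0.2 2.2
   vertex 4.0 2.4 0.6
   vertex 3.8 2.8 1.4
  endloop
 endfacet
 facet normal 0.827 0.106 0.552
  outer loop
   vertex 3.6 0.2 2.2
   vertex 3.8 2.8 1.4
   vertex 2.8 0.2 3.4
  endloop
 endfacet
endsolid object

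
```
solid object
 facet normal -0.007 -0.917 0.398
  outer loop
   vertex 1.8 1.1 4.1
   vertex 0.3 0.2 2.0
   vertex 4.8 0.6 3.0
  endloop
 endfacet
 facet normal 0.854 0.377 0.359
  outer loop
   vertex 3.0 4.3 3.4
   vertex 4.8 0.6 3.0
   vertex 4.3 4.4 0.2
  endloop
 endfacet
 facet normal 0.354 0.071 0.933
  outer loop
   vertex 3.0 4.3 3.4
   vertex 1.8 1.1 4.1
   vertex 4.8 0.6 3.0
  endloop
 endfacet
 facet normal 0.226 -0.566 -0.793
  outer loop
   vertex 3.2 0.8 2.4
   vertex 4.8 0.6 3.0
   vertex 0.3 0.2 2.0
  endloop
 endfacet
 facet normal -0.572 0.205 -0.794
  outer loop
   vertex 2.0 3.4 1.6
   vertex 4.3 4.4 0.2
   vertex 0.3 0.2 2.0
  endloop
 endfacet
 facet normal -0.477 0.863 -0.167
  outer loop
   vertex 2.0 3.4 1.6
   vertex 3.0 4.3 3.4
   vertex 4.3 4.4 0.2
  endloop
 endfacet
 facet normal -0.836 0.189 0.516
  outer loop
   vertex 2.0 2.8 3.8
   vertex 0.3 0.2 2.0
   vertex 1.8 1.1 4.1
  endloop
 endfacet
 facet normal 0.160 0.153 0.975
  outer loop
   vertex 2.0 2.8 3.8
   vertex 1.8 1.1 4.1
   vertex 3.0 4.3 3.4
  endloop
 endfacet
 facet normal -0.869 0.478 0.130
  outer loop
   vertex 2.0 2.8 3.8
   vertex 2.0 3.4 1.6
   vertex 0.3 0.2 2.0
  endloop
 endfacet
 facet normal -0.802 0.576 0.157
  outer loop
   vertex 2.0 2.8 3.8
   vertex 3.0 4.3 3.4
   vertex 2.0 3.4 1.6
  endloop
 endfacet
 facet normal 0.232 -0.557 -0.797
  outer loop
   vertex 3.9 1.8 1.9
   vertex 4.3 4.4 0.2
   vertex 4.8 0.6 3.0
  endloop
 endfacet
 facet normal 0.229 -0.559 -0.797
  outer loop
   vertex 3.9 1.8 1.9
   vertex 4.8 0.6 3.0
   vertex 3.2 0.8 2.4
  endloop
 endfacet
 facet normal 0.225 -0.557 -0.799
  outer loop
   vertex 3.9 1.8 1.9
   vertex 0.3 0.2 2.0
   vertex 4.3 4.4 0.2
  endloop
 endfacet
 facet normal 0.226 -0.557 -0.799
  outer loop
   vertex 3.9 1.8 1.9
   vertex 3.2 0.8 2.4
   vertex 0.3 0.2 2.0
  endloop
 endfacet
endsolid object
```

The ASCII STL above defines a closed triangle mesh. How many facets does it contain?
14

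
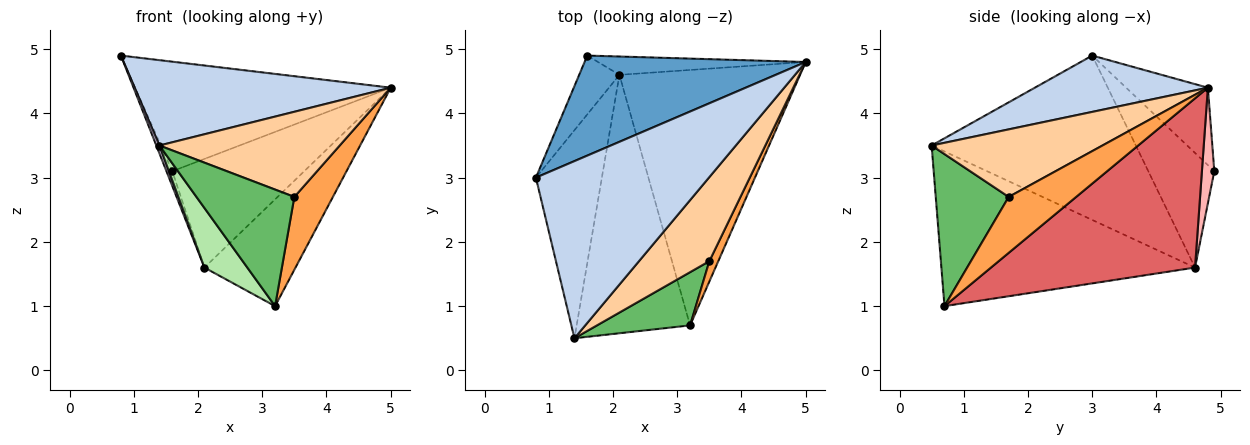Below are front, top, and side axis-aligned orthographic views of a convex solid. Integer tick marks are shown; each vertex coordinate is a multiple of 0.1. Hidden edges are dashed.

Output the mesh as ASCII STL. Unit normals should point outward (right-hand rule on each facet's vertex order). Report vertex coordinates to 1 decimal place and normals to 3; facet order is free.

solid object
 facet normal -0.230 0.719 0.656
  outer loop
   vertex 1.6 4.9 3.1
   vertex 0.8 3.0 4.9
   vertex 5.0 4.8 4.4
  endloop
 endfacet
 facet normal 0.281 -0.417 0.864
  outer loop
   vertex 1.4 0.5 3.5
   vertex 5.0 4.8 4.4
   vertex 0.8 3.0 4.9
  endloop
 endfacet
 facet normal 0.860 -0.491 0.137
  outer loop
   vertex 3.5 1.7 2.7
   vertex 3.2 0.7 1.0
   vertex 5.0 4.8 4.4
  endloop
 endfacet
 facet normal 0.559 -0.590 0.583
  outer loop
   vertex 3.5 1.7 2.7
   vertex 5.0 4.8 4.4
   vertex 1.4 0.5 3.5
  endloop
 endfacet
 facet normal 0.561 -0.753 0.344
  outer loop
   vertex 3.5 1.7 2.7
   vertex 1.4 0.5 3.5
   vertex 3.2 0.7 1.0
  endloop
 endfacet
 facet normal -0.799 -0.135 -0.586
  outer loop
   vertex 2.1 4.6 1.6
   vertex 3.2 0.7 1.0
   vertex 1.4 0.5 3.5
  endloop
 endfacet
 facet normal 0.654 0.292 -0.698
  outer loop
   vertex 2.1 4.6 1.6
   vertex 5.0 4.8 4.4
   vertex 3.2 0.7 1.0
  endloop
 endfacet
 facet normal 0.092 0.982 -0.166
  outer loop
   vertex 2.1 4.6 1.6
   vertex 1.6 4.9 3.1
   vertex 5.0 4.8 4.4
  endloop
 endfacet
 facet normal -0.940 0.083 -0.330
  outer loop
   vertex 2.1 4.6 1.6
   vertex 0.8 3.0 4.9
   vertex 1.6 4.9 3.1
  endloop
 endfacet
 facet normal -0.928 -0.014 -0.372
  outer loop
   vertex 2.1 4.6 1.6
   vertex 1.4 0.5 3.5
   vertex 0.8 3.0 4.9
  endloop
 endfacet
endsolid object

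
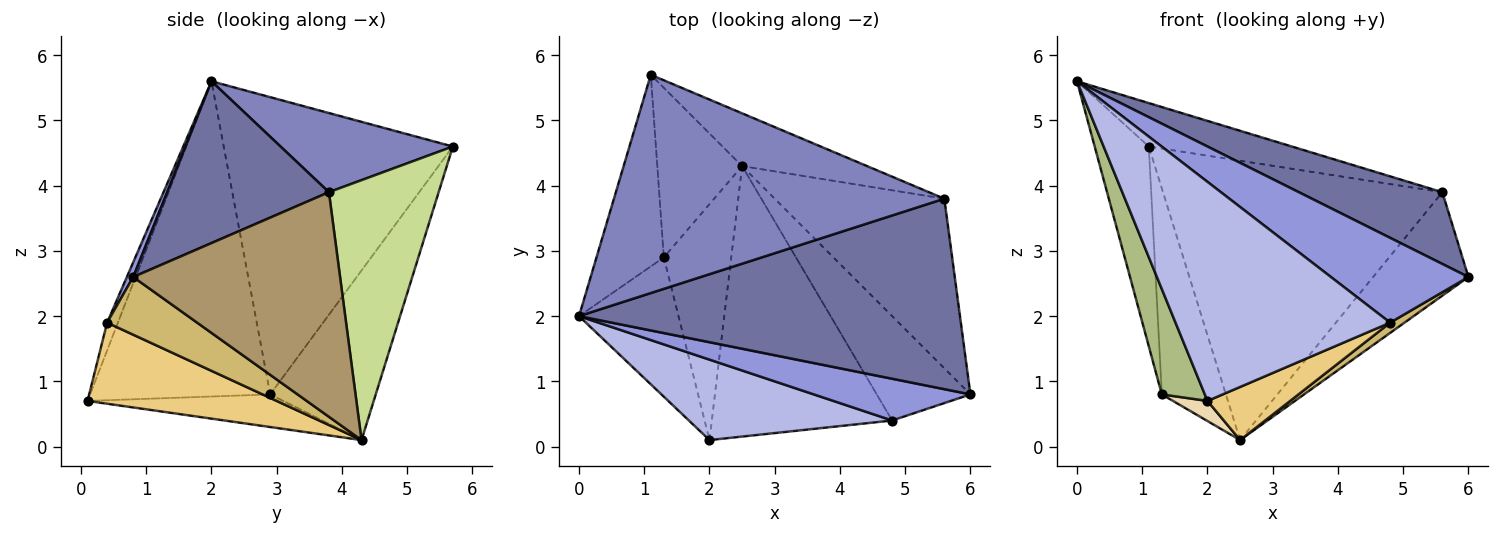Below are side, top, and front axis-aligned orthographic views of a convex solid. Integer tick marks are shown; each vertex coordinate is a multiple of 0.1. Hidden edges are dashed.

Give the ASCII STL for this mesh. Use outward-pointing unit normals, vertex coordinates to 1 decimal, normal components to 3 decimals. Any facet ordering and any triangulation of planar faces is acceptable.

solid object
 facet normal 0.369 -0.328 0.870
  outer loop
   vertex 5.6 3.8 3.9
   vertex 0.0 2.0 5.6
   vertex 6.0 0.8 2.6
  endloop
 endfacet
 facet normal 0.229 0.190 0.955
  outer loop
   vertex 5.6 3.8 3.9
   vertex 1.1 5.7 4.6
   vertex 0.0 2.0 5.6
  endloop
 endfacet
 facet normal 0.041 -0.896 0.441
  outer loop
   vertex 4.8 0.4 1.9
   vertex 6.0 0.8 2.6
   vertex 0.0 2.0 5.6
  endloop
 endfacet
 facet normal -0.047 -0.938 0.344
  outer loop
   vertex 4.8 0.4 1.9
   vertex 0.0 2.0 5.6
   vertex 2.0 0.1 0.7
  endloop
 endfacet
 facet normal -0.950 0.224 -0.215
  outer loop
   vertex 1.3 2.9 0.8
   vertex 0.0 2.0 5.6
   vertex 1.1 5.7 4.6
  endloop
 endfacet
 facet normal -0.930 -0.222 -0.293
  outer loop
   vertex 1.3 2.9 0.8
   vertex 2.0 0.1 0.7
   vertex 0.0 2.0 5.6
  endloop
 endfacet
 facet normal 0.360 0.917 -0.173
  outer loop
   vertex 2.5 4.3 0.1
   vertex 1.1 5.7 4.6
   vertex 5.6 3.8 3.9
  endloop
 endfacet
 facet normal -0.786 0.477 -0.393
  outer loop
   vertex 2.5 4.3 0.1
   vertex 1.3 2.9 0.8
   vertex 1.1 5.7 4.6
  endloop
 endfacet
 facet normal 0.749 0.345 -0.566
  outer loop
   vertex 2.5 4.3 0.1
   vertex 5.6 3.8 3.9
   vertex 6.0 0.8 2.6
  endloop
 endfacet
 facet normal 0.523 -0.083 -0.848
  outer loop
   vertex 2.5 4.3 0.1
   vertex 6.0 0.8 2.6
   vertex 4.8 0.4 1.9
  endloop
 endfacet
 facet normal 0.404 -0.176 -0.898
  outer loop
   vertex 2.5 4.3 0.1
   vertex 4.8 0.4 1.9
   vertex 2.0 0.1 0.7
  endloop
 endfacet
 facet normal -0.434 -0.077 -0.898
  outer loop
   vertex 2.5 4.3 0.1
   vertex 2.0 0.1 0.7
   vertex 1.3 2.9 0.8
  endloop
 endfacet
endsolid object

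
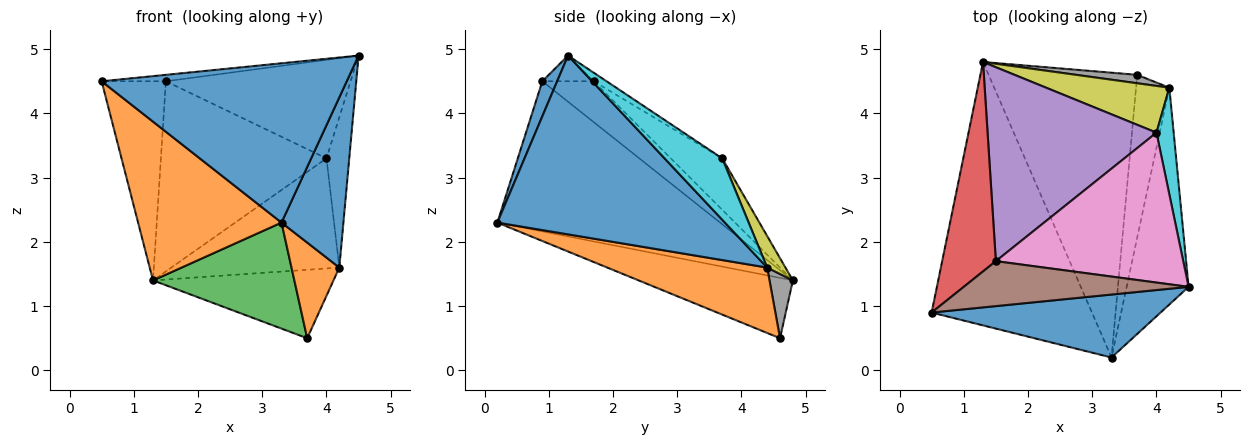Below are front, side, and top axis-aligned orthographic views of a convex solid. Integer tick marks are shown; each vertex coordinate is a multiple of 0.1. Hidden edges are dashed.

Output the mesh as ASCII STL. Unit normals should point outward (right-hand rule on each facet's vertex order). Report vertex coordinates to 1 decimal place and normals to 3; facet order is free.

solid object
 facet normal 0.056 -0.929 0.367
  outer loop
   vertex 3.3 0.2 2.3
   vertex 4.5 1.3 4.9
   vertex 0.5 0.9 4.5
  endloop
 endfacet
 facet normal -0.626 -0.403 -0.668
  outer loop
   vertex 3.3 0.2 2.3
   vertex 0.5 0.9 4.5
   vertex 1.3 4.8 1.4
  endloop
 endfacet
 facet normal -0.356 -0.326 -0.876
  outer loop
   vertex 3.7 4.6 0.5
   vertex 3.3 0.2 2.3
   vertex 1.3 4.8 1.4
  endloop
 endfacet
 facet normal -0.483 0.603 0.635
  outer loop
   vertex 1.5 1.7 4.5
   vertex 1.3 4.8 1.4
   vertex 0.5 0.9 4.5
  endloop
 endfacet
 facet normal -0.212 0.684 0.698
  outer loop
   vertex 1.5 1.7 4.5
   vertex 4.0 3.7 3.3
   vertex 1.3 4.8 1.4
  endloop
 endfacet
 facet normal -0.112 0.141 0.984
  outer loop
   vertex 1.5 1.7 4.5
   vertex 0.5 0.9 4.5
   vertex 4.5 1.3 4.9
  endloop
 endfacet
 facet normal -0.038 0.549 0.835
  outer loop
   vertex 1.5 1.7 4.5
   vertex 4.5 1.3 4.9
   vertex 4.0 3.7 3.3
  endloop
 endfacet
 facet normal 0.127 0.984 0.121
  outer loop
   vertex 4.2 4.4 1.6
   vertex 3.7 4.6 0.5
   vertex 1.3 4.8 1.4
  endloop
 endfacet
 facet normal 0.100 0.916 0.389
  outer loop
   vertex 4.2 4.4 1.6
   vertex 1.3 4.8 1.4
   vertex 4.0 3.7 3.3
  endloop
 endfacet
 facet normal 0.900 0.356 0.252
  outer loop
   vertex 4.2 4.4 1.6
   vertex 4.0 3.7 3.3
   vertex 4.5 1.3 4.9
  endloop
 endfacet
 facet normal 0.915 -0.249 -0.317
  outer loop
   vertex 4.2 4.4 1.6
   vertex 4.5 1.3 4.9
   vertex 3.3 0.2 2.3
  endloop
 endfacet
 facet normal 0.861 -0.258 -0.438
  outer loop
   vertex 4.2 4.4 1.6
   vertex 3.3 0.2 2.3
   vertex 3.7 4.6 0.5
  endloop
 endfacet
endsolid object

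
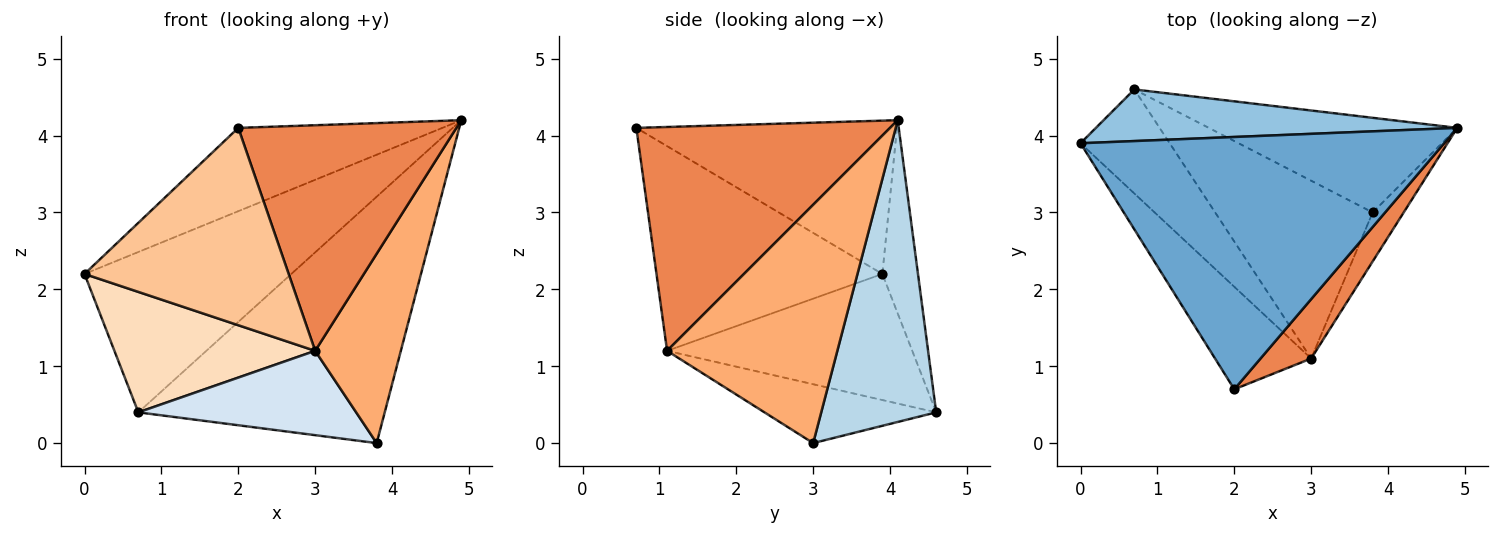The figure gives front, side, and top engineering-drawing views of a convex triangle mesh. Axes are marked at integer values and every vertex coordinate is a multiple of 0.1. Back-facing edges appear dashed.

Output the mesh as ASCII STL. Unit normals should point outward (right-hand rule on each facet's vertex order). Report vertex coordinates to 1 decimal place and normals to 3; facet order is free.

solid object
 facet normal -0.372 0.291 0.882
  outer loop
   vertex 2.0 0.7 4.1
   vertex 4.9 4.1 4.2
   vertex 0.0 3.9 2.2
  endloop
 endfacet
 facet normal -0.162 0.939 0.302
  outer loop
   vertex 0.7 4.6 0.4
   vertex 0.0 3.9 2.2
   vertex 4.9 4.1 4.2
  endloop
 endfacet
 facet normal 0.399 0.856 -0.329
  outer loop
   vertex 0.7 4.6 0.4
   vertex 4.9 4.1 4.2
   vertex 3.8 3.0 0.0
  endloop
 endfacet
 facet normal -0.320 -0.406 -0.856
  outer loop
   vertex 3.0 1.1 1.2
   vertex 0.7 4.6 0.4
   vertex 3.8 3.0 0.0
  endloop
 endfacet
 facet normal 0.747 -0.642 0.169
  outer loop
   vertex 3.0 1.1 1.2
   vertex 4.9 4.1 4.2
   vertex 2.0 0.7 4.1
  endloop
 endfacet
 facet normal 0.887 -0.447 -0.115
  outer loop
   vertex 3.0 1.1 1.2
   vertex 3.8 3.0 0.0
   vertex 4.9 4.1 4.2
  endloop
 endfacet
 facet normal -0.701 -0.633 -0.329
  outer loop
   vertex 3.0 1.1 1.2
   vertex 2.0 0.7 4.1
   vertex 0.0 3.9 2.2
  endloop
 endfacet
 facet normal -0.679 -0.556 -0.480
  outer loop
   vertex 3.0 1.1 1.2
   vertex 0.0 3.9 2.2
   vertex 0.7 4.6 0.4
  endloop
 endfacet
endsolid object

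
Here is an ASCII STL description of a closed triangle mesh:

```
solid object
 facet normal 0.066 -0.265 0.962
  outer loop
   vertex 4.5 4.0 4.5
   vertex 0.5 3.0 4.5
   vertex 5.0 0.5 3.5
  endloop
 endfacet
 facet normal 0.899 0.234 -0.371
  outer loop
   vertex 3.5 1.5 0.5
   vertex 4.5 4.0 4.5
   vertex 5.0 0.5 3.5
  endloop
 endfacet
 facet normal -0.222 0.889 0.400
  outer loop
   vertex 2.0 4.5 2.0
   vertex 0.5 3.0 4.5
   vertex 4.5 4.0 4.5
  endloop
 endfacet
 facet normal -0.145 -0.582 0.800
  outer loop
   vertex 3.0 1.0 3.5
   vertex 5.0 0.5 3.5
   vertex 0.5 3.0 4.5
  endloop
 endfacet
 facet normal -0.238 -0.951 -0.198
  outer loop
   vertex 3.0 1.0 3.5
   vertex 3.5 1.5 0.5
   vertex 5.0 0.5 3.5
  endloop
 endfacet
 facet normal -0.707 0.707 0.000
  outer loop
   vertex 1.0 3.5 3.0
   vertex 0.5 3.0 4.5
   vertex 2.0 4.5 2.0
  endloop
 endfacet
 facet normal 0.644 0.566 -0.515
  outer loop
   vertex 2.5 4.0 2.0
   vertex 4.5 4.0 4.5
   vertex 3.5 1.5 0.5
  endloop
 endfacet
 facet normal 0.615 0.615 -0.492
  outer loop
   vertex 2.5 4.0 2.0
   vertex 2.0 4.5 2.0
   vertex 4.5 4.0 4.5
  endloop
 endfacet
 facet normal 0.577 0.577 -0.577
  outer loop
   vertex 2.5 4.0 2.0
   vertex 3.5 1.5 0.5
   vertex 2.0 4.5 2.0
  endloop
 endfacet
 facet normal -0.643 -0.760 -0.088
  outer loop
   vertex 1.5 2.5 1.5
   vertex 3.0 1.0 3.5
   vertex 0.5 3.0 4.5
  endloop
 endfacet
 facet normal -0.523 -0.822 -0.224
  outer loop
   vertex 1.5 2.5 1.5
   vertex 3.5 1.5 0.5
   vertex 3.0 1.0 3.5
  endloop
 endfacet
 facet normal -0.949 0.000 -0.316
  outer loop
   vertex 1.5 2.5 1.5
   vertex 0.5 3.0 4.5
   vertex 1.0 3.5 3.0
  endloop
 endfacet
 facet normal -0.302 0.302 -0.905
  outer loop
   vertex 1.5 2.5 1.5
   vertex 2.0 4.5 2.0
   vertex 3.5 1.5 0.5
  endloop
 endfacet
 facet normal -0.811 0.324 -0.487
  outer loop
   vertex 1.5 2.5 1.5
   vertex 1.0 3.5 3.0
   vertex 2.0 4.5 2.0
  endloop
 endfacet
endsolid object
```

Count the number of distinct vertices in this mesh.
9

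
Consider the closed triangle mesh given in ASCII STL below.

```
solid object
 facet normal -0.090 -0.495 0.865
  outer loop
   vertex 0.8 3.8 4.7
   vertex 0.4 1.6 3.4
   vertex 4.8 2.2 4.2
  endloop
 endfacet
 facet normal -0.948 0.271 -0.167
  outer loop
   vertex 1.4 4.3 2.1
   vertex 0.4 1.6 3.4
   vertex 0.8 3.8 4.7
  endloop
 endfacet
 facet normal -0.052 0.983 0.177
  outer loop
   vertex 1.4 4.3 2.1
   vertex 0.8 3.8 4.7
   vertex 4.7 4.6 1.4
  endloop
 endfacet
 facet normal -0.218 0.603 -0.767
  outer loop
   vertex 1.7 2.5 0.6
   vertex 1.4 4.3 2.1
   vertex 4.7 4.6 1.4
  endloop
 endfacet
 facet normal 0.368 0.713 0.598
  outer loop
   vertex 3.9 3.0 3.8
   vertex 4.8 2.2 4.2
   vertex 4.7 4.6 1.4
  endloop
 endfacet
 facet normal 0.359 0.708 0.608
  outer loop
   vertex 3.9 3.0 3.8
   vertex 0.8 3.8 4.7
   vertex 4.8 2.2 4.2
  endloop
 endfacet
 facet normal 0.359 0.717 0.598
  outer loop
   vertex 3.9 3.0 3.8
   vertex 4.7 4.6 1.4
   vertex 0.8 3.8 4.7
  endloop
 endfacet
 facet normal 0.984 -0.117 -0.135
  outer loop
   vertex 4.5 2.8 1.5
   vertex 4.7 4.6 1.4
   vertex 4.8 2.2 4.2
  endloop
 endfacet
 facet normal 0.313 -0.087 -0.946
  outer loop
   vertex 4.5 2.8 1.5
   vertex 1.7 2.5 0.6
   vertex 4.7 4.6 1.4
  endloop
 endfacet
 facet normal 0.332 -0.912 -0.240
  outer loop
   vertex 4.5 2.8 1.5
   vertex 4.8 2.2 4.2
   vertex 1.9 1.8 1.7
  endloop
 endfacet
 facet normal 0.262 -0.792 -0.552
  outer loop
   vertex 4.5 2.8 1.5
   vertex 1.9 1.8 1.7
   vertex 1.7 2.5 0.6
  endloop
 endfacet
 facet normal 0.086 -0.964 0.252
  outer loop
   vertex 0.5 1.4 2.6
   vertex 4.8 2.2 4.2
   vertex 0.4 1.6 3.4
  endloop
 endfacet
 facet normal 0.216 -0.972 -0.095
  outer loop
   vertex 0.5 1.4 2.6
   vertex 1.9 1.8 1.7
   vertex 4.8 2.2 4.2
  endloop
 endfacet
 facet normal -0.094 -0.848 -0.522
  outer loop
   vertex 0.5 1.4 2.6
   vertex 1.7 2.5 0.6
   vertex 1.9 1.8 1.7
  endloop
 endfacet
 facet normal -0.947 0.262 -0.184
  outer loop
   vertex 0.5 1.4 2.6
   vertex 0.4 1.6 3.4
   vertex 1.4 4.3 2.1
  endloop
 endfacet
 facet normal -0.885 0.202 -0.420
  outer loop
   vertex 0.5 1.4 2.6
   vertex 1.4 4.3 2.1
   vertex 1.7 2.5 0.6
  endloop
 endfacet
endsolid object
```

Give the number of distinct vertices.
10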